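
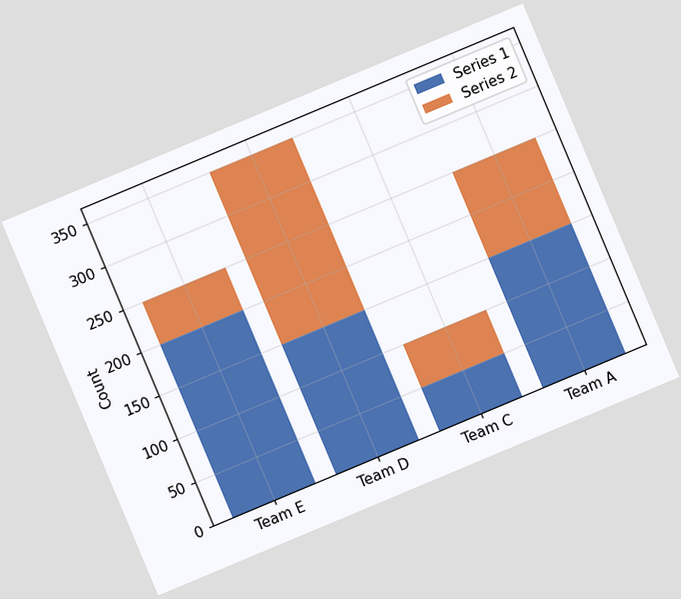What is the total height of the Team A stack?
The chart is tilted about 23° counter-clockwise. The Team A stack's top reaches 250 on the y-axis.

250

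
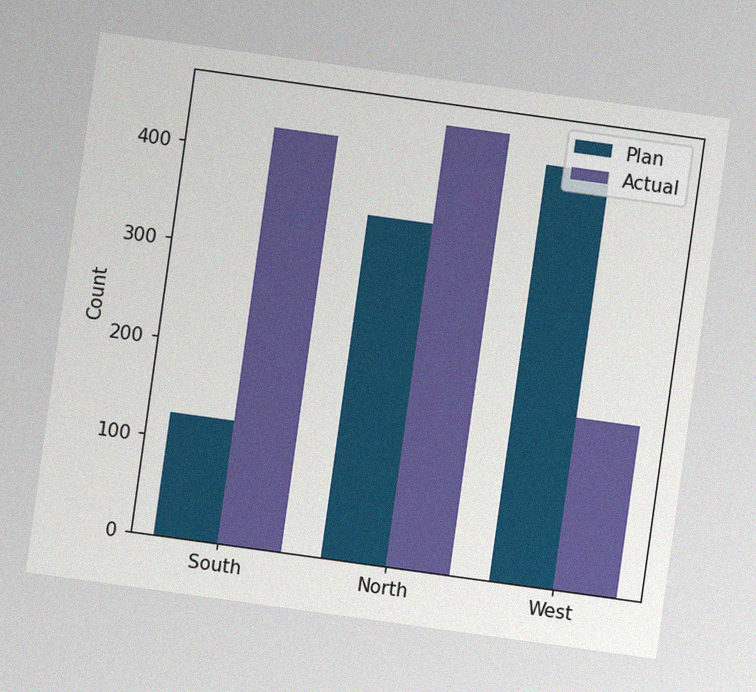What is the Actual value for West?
175

The chart is tilted about 8° clockwise, with some photo noise. The Actual bar at West reaches 175 on the y-axis.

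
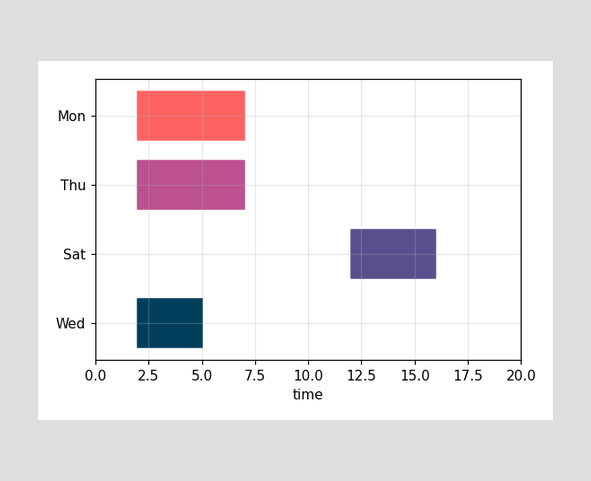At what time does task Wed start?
The Wed bar begins at t=2.

2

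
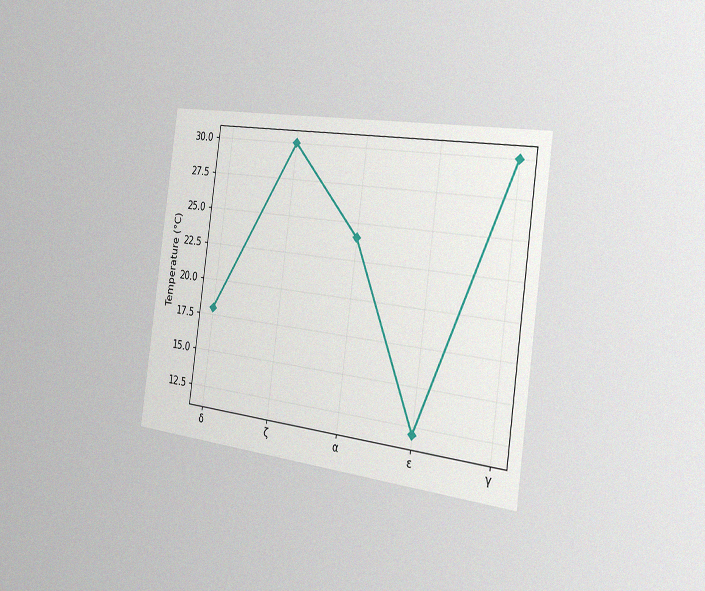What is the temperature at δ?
18°C

The chart is tilted about 8° clockwise and viewed slightly from the right, with some photo noise. At δ, the line is at 18°C.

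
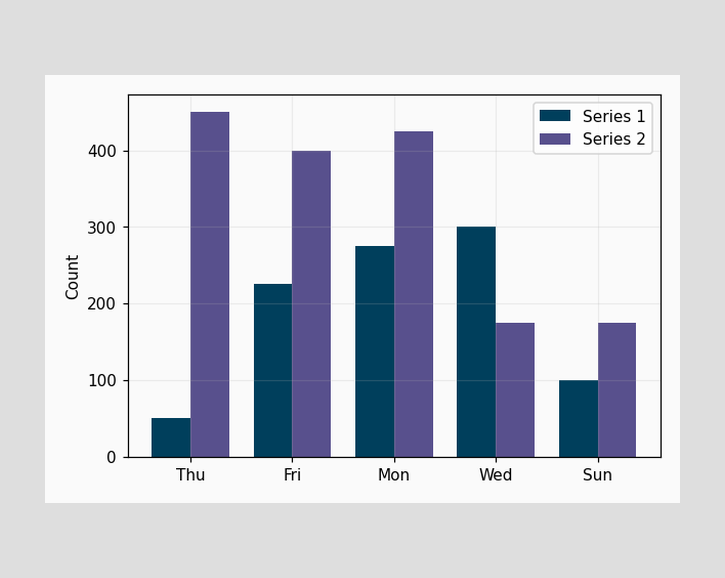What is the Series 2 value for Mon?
425

The Series 2 bar at Mon reaches 425 on the y-axis.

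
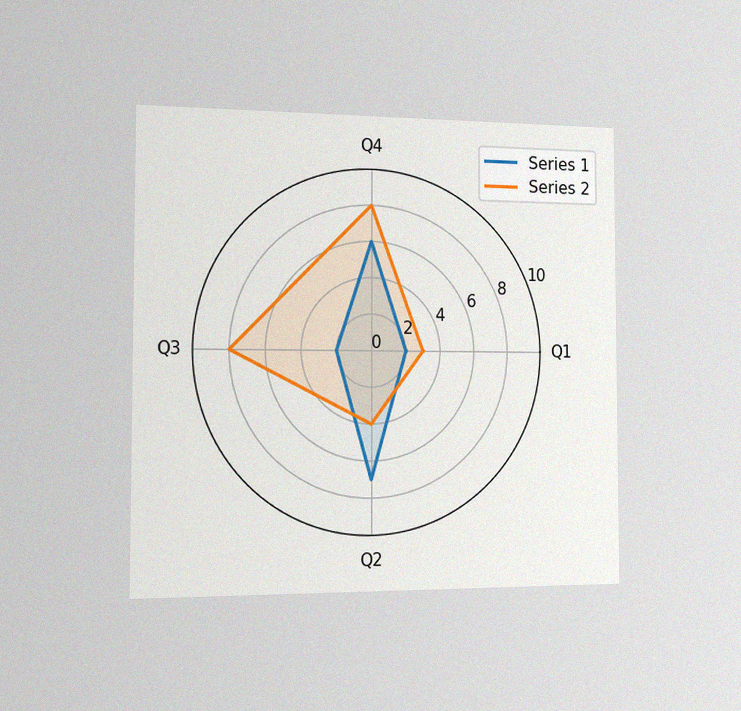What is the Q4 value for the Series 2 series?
8

The chart is viewed slightly from the left, with some photo noise. On the Q4 axis, Series 2 reaches 8.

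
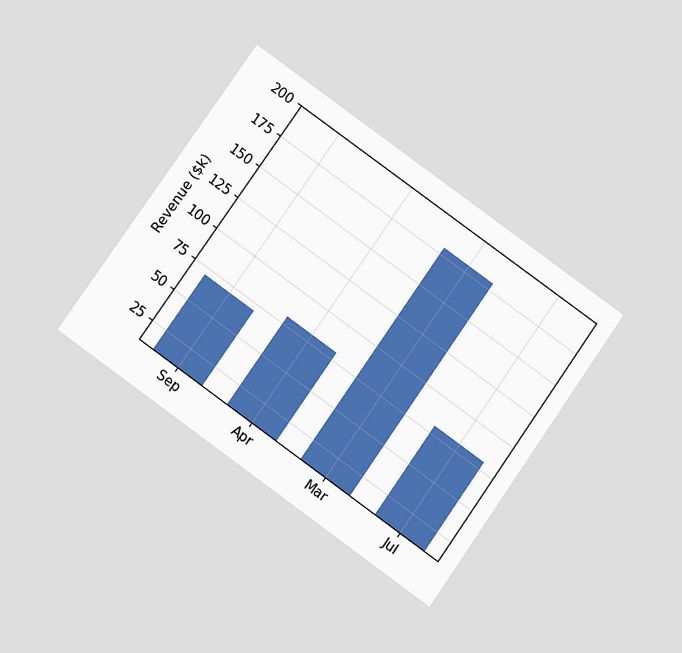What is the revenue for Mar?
The chart is tilted about 35° clockwise and viewed slightly from below. Reading along the chart's y-axis, the Mar bar reaches $180k.

$180k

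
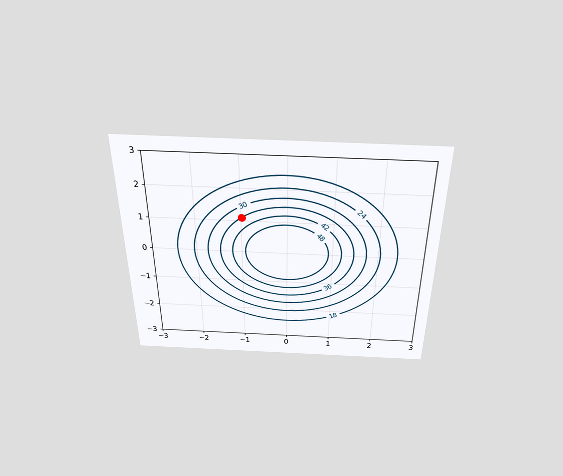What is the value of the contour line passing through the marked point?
36

The chart is viewed slightly from above. The marked point sits on the contour labelled 36.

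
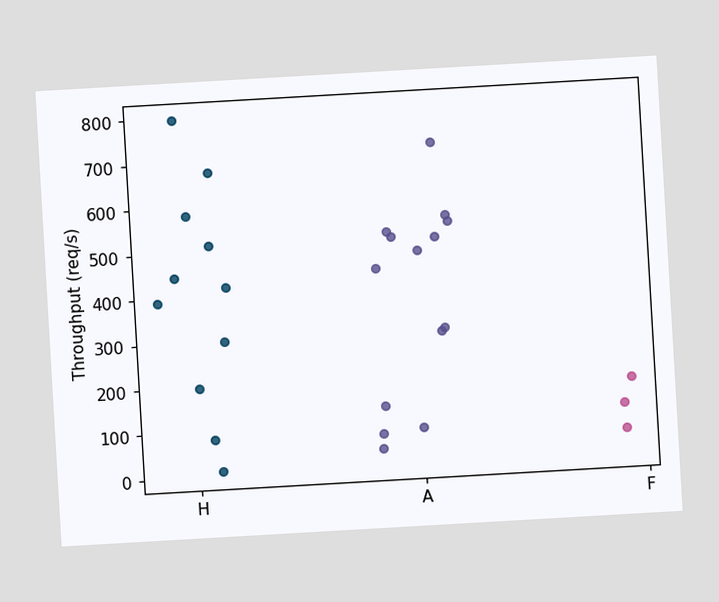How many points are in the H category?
The chart is tilted about 3° counter-clockwise. Counting the markers in the H column gives 11.

11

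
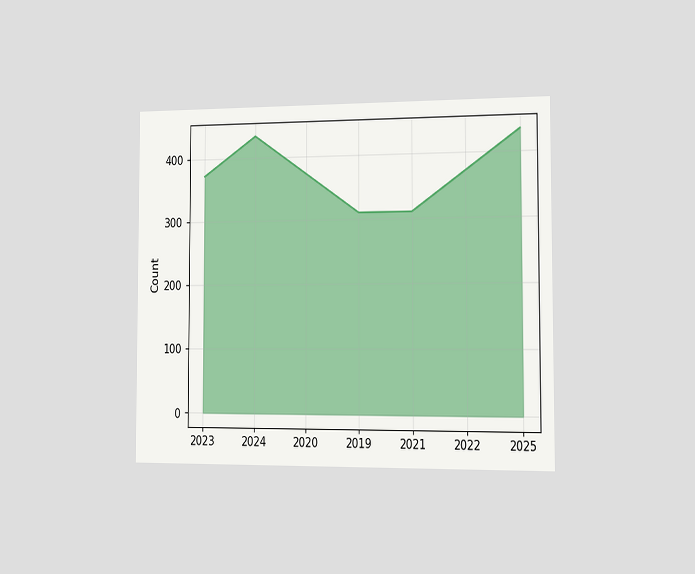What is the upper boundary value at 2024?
The chart is viewed slightly from the right. At 2024 the upper boundary is at 434.

434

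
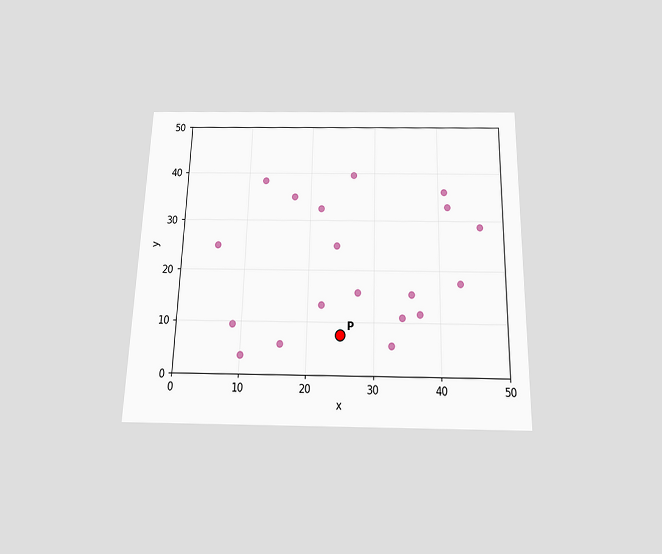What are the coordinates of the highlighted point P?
The chart is viewed slightly from below. Following the gridlines from P to each axis, P sits at (25, 7.5).

(25, 7.5)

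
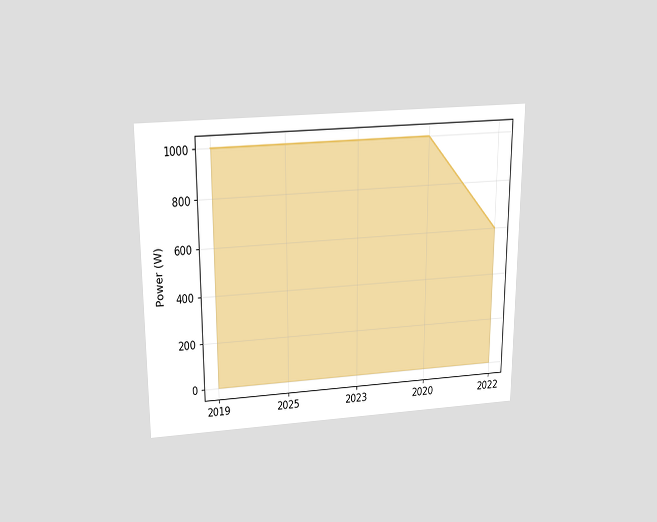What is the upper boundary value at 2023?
The chart is viewed slightly from above. At 2023 the upper boundary is at 1000W.

1000W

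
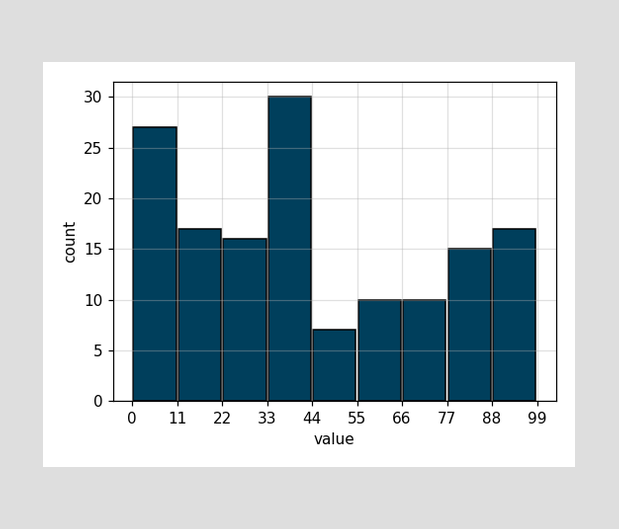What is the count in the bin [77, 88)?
15

The [77, 88) bin has height 15.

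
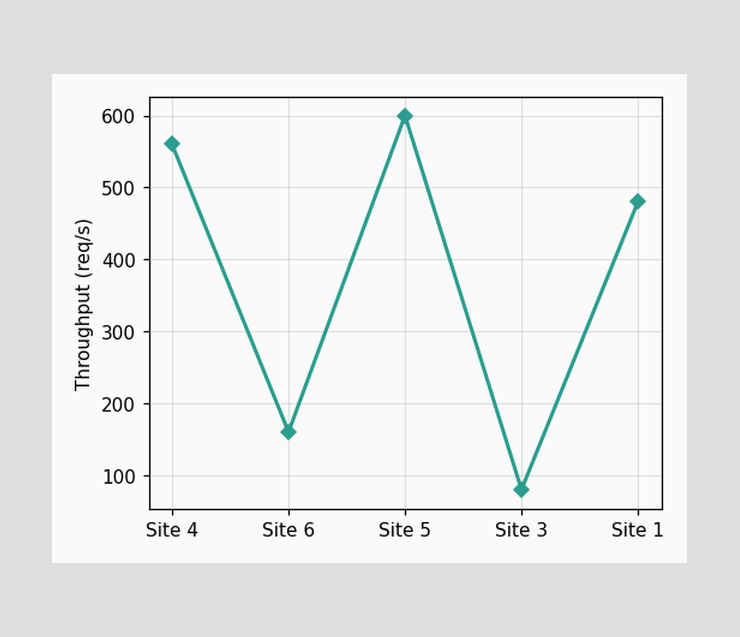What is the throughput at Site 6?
At Site 6, the line is at 160req/s.

160req/s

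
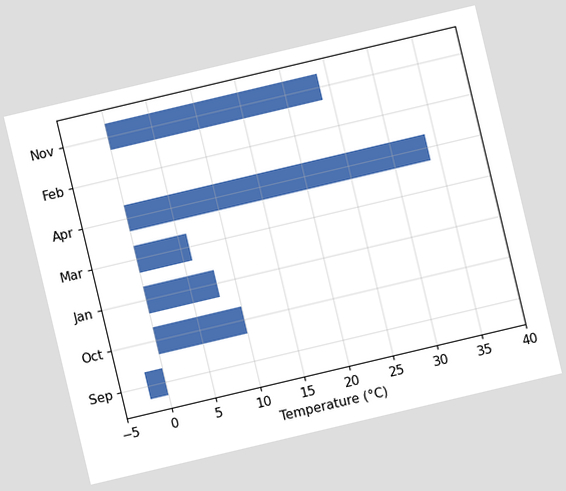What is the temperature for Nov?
The chart is tilted about 13° counter-clockwise. Reading along the chart's x-axis, the Nov bar reaches 24°C.

24°C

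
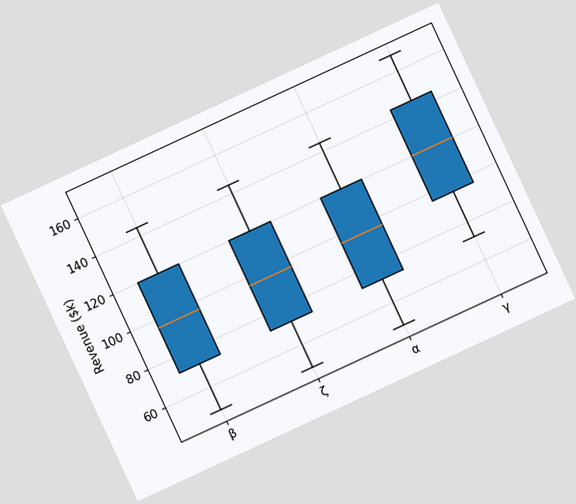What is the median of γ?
$120k

The chart is tilted about 25° counter-clockwise. The median line in the γ box sits at $120k.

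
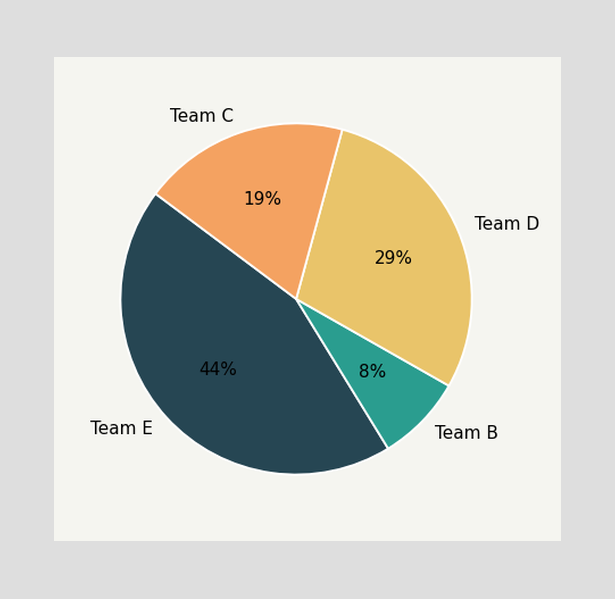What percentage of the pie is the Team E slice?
The Team E slice takes up 44% of the pie.

44%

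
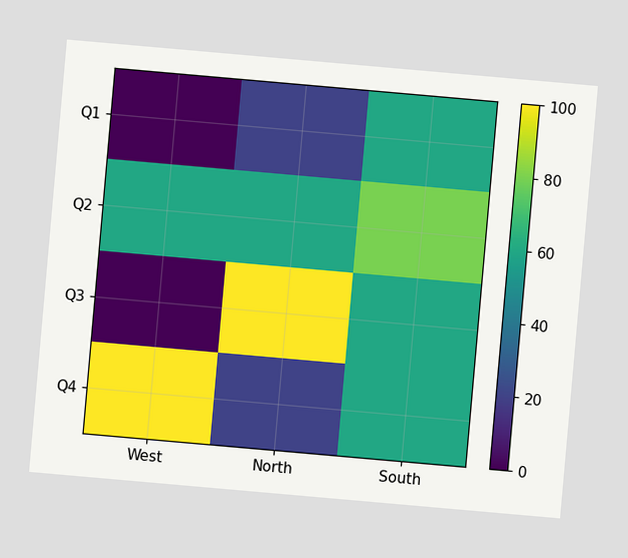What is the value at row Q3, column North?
100

The chart is tilted about 5° clockwise. Matching cell (Q3, North) against the colorbar gives 100.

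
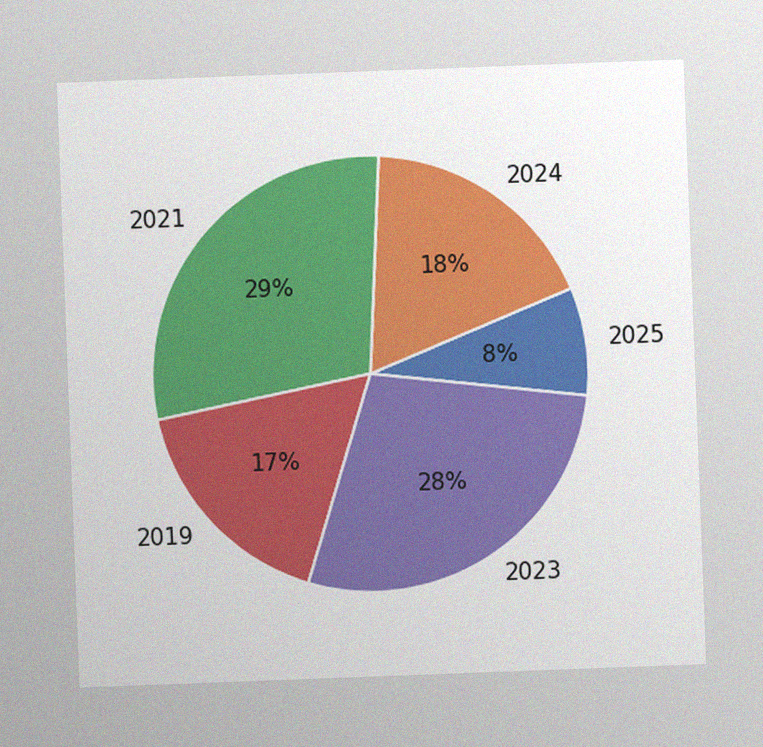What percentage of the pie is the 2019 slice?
17%

The chart is tilted about 2° counter-clockwise, with some photo noise. The 2019 slice takes up 17% of the pie.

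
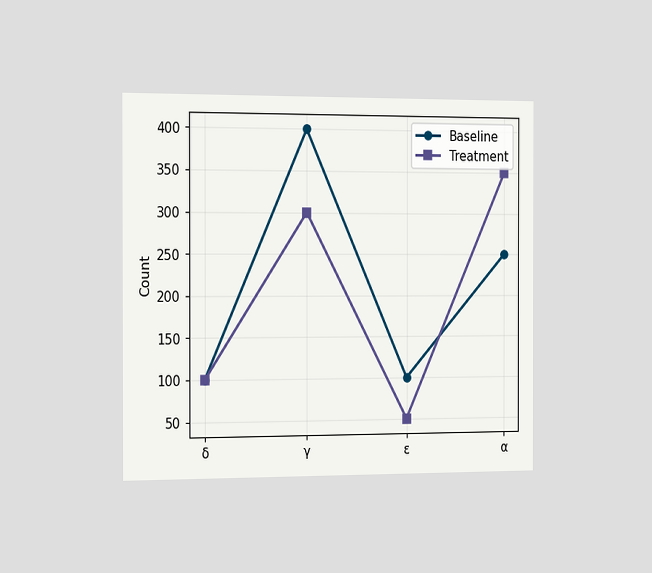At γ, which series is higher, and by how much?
Baseline, by 100

The chart is viewed slightly from the left. At γ, Baseline sits above the other line by 100.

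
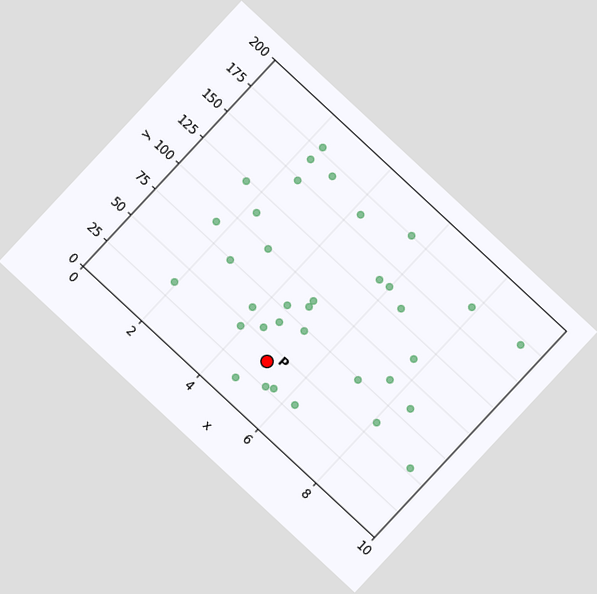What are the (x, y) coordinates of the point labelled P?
(5, 40)

The chart is tilted about 43° clockwise. Following the gridlines from P to each axis, P sits at (5, 40).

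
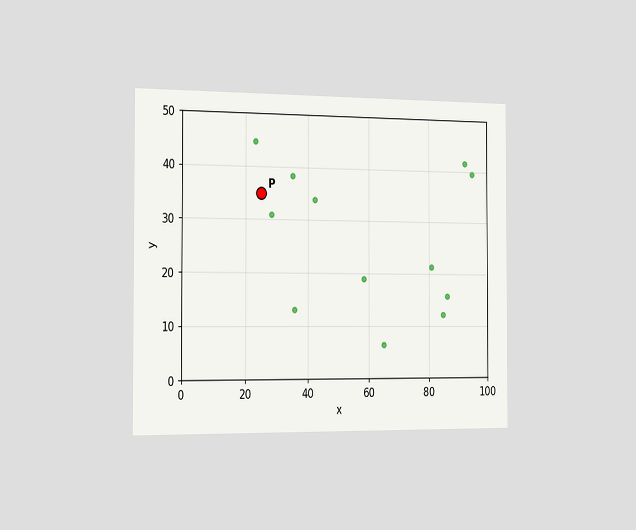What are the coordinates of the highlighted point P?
(25, 35)

The chart is viewed slightly from the left. Following the gridlines from P to each axis, P sits at (25, 35).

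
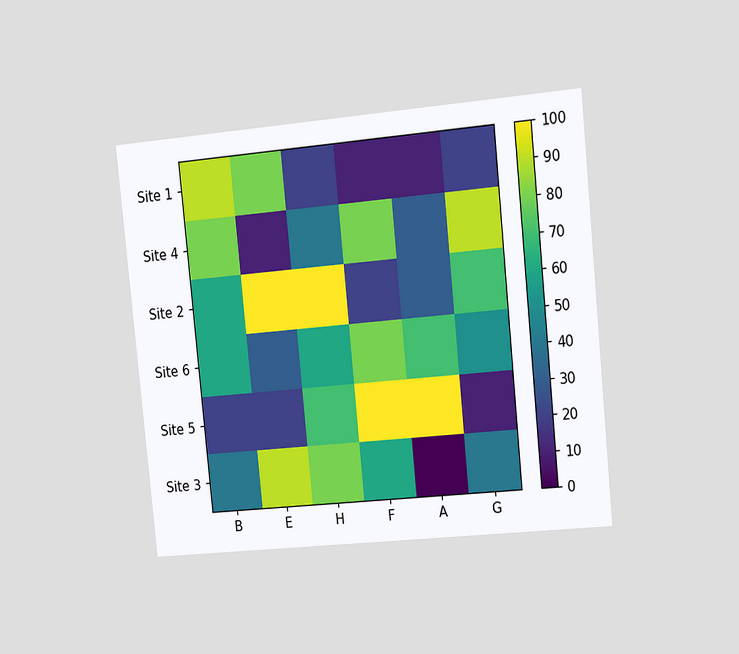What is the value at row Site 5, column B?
The chart is tilted about 6° counter-clockwise and viewed slightly from the right. Matching cell (Site 5, B) against the colorbar gives 20.

20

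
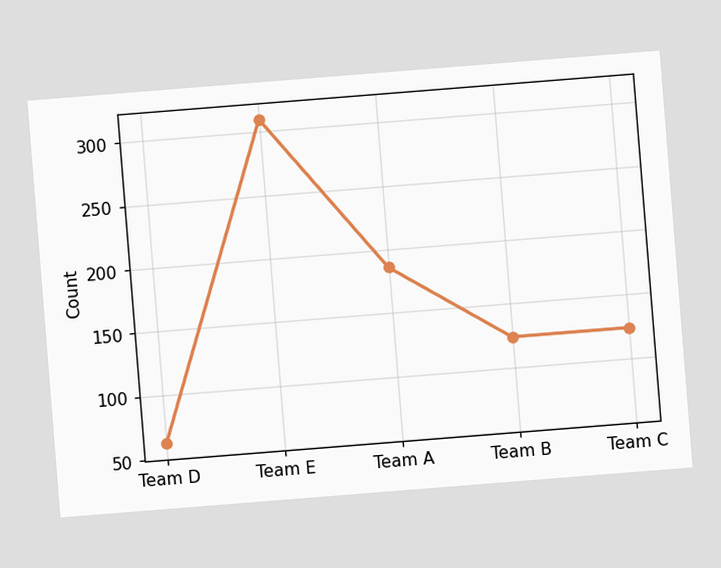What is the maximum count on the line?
The chart is tilted about 5° counter-clockwise. The highest point is at Team E, and reading across to the y-axis gives 310.

310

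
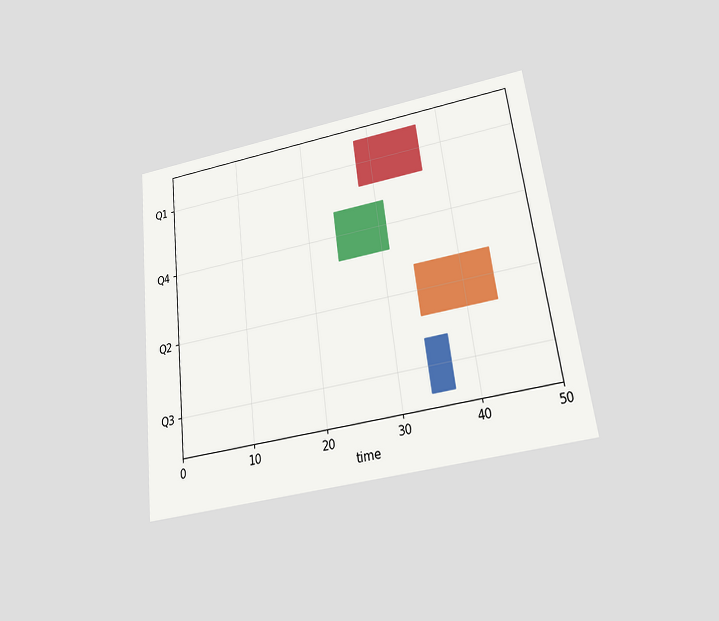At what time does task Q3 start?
The chart is tilted about 7° counter-clockwise and viewed slightly from below. The Q3 bar begins at t=34.

34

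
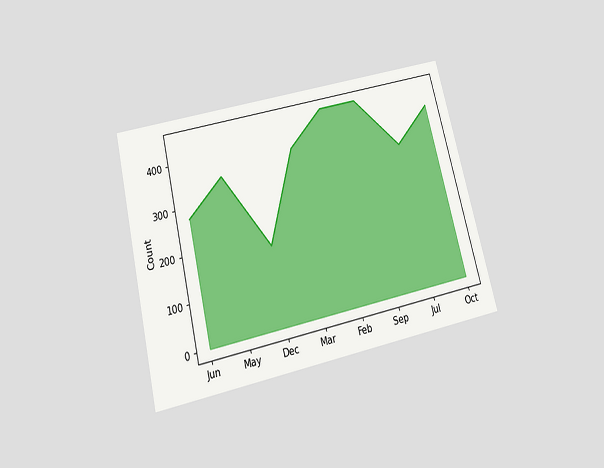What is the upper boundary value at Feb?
450

The chart is tilted about 14° counter-clockwise and viewed slightly from below. At Feb the upper boundary is at 450.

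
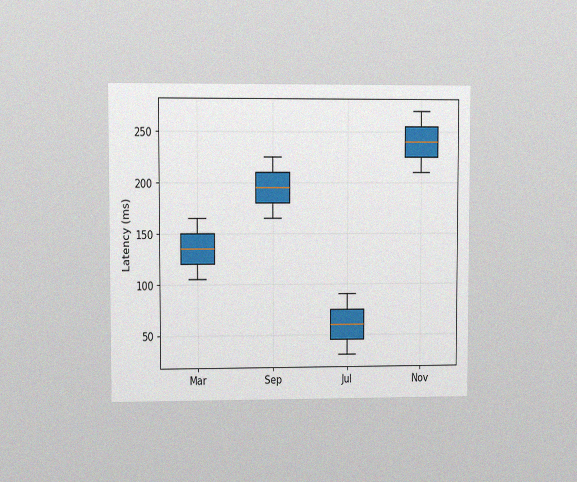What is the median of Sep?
The chart is viewed at a slight angle, with some photo noise. The median line in the Sep box sits at 195ms.

195ms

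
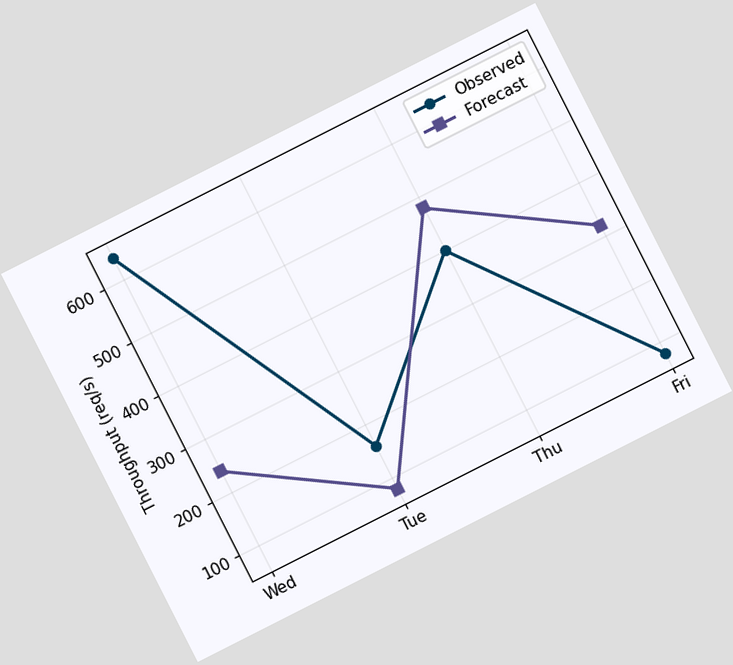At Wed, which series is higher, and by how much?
The chart is tilted about 27° counter-clockwise. At Wed, Observed sits above the other line by 400req/s.

Observed, by 400req/s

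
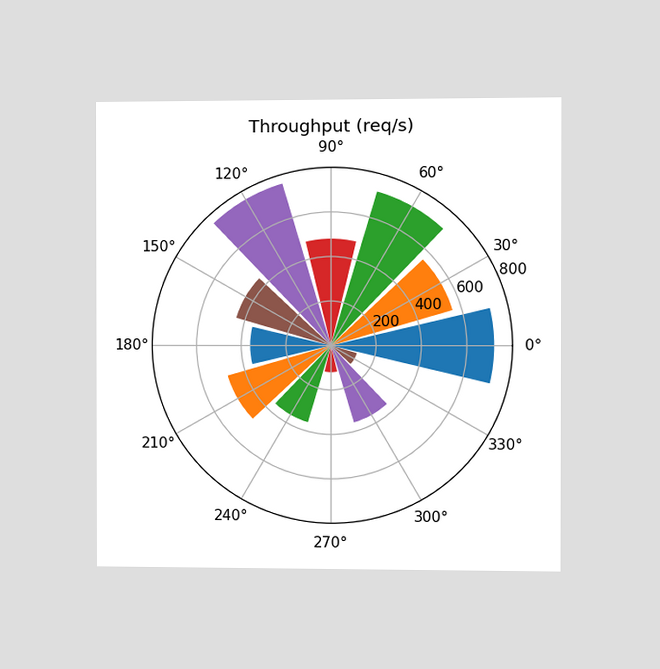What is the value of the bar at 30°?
The chart is viewed slightly from the right. The bar at 30° reaches 560req/s on the radial axis.

560req/s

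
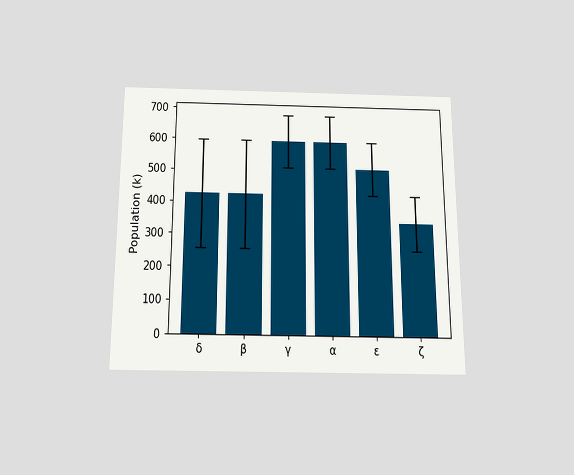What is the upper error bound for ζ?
The chart is viewed slightly from below. The ζ bar's upper whisker reaches 425k.

425k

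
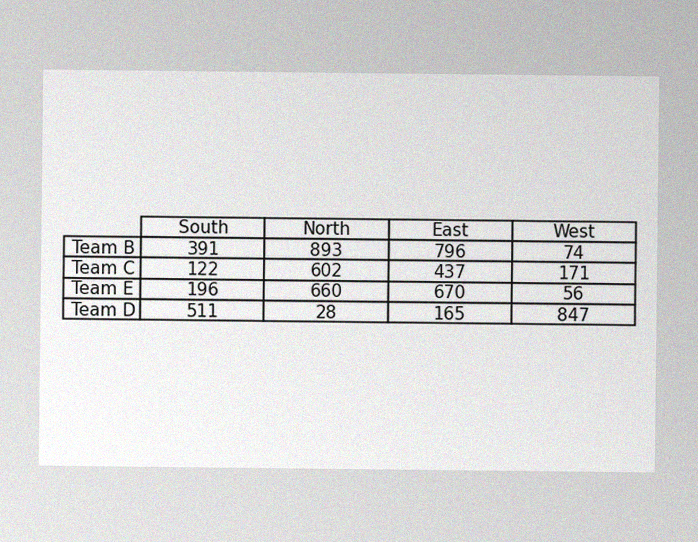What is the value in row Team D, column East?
The image has some photo noise and uneven lighting. The (Team D, East) cell reads 165.

165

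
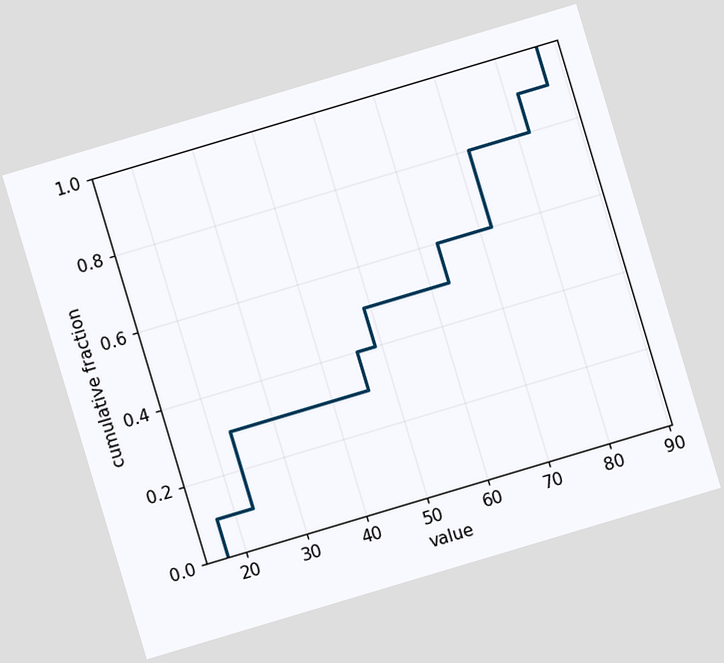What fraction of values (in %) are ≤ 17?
10%

The chart is tilted about 17° counter-clockwise. At x=17 the ECDF step is at 10%.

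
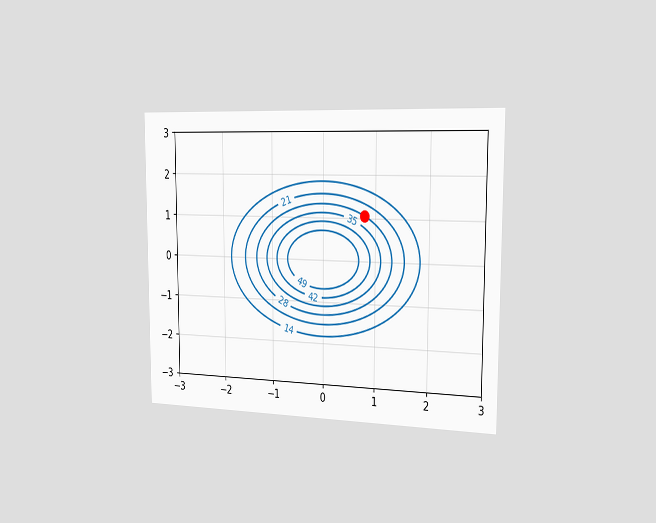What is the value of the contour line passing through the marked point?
The chart is viewed slightly from the right. The marked point sits on the contour labelled 28.

28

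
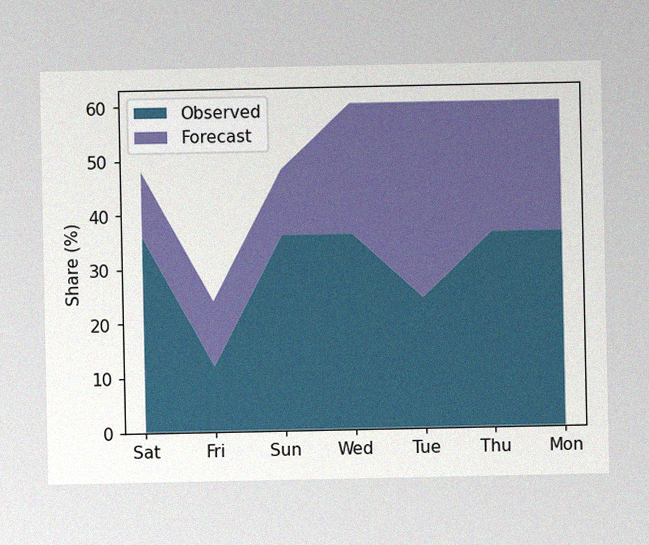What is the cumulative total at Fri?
24%

The image has some photo noise and uneven lighting. The stacked total at Fri reaches 24%.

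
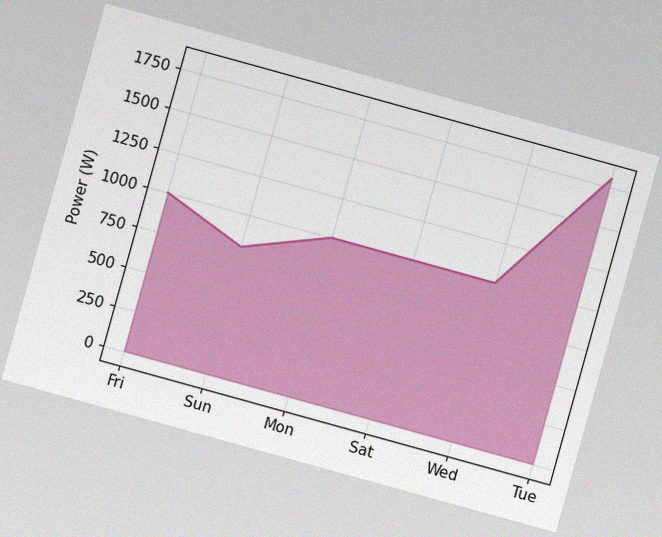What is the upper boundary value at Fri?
The chart is tilted about 15° clockwise, with some photo noise. At Fri the upper boundary is at 1000W.

1000W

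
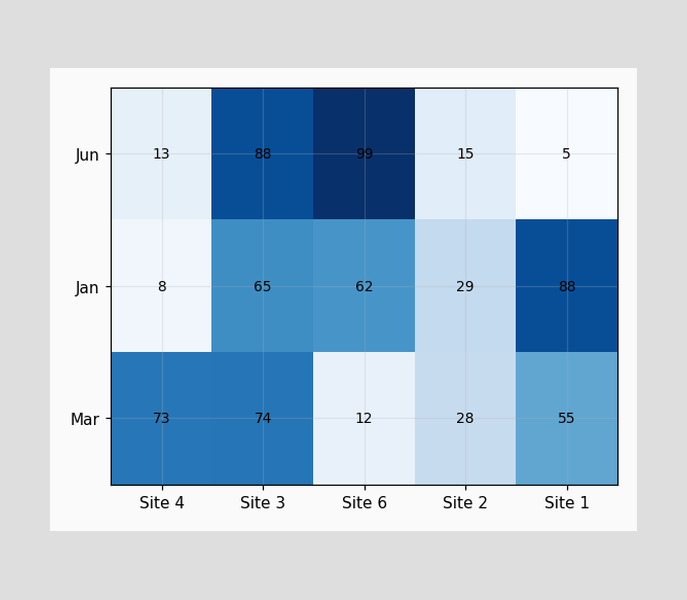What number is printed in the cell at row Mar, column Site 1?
The (Mar, Site 1) cell reads 55.

55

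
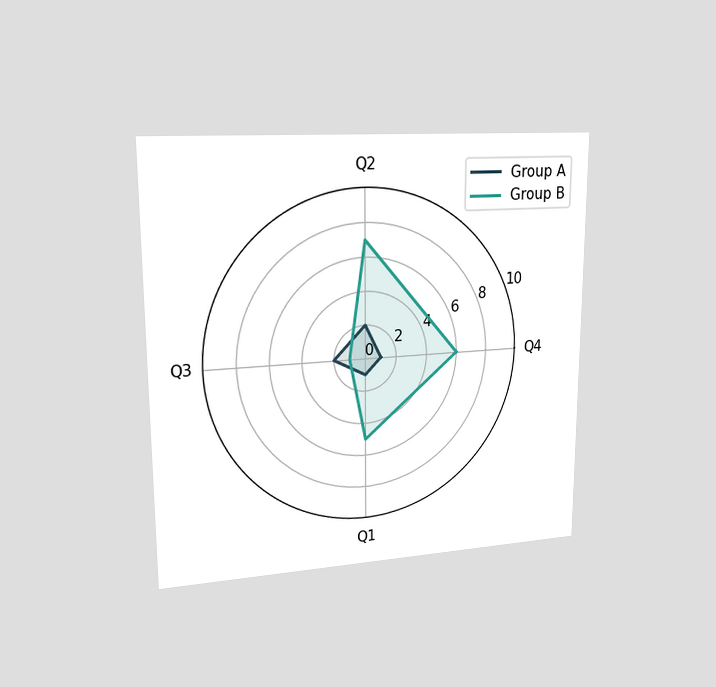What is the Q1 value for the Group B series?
5

The chart is viewed slightly from the left. On the Q1 axis, Group B reaches 5.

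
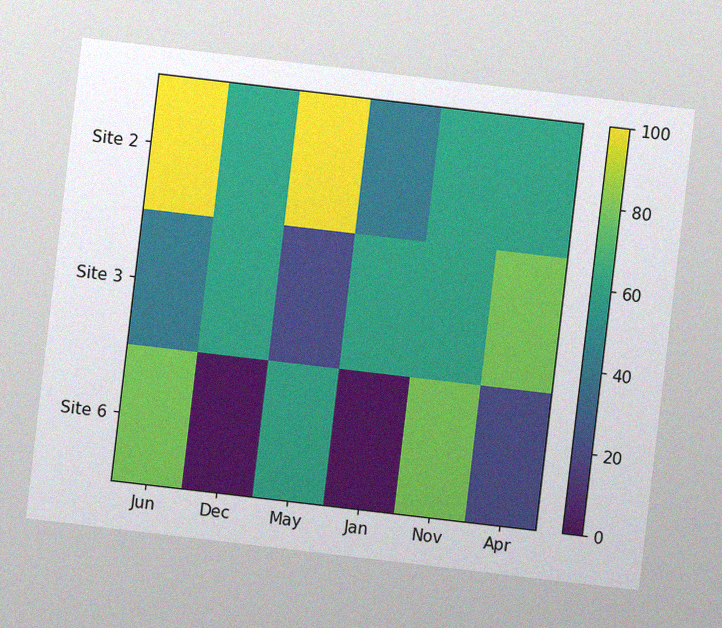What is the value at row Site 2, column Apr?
60

The chart is tilted about 7° clockwise, with some photo noise. Matching cell (Site 2, Apr) against the colorbar gives 60.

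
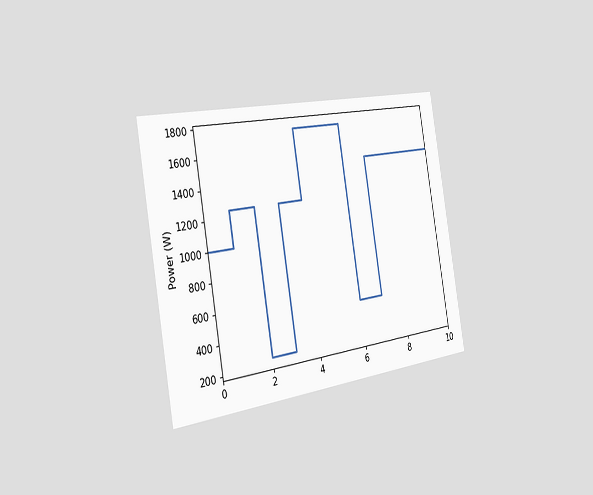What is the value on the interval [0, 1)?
The chart is tilted about 10° counter-clockwise and viewed slightly from the left. On [0, 1) the step sits at 1000W.

1000W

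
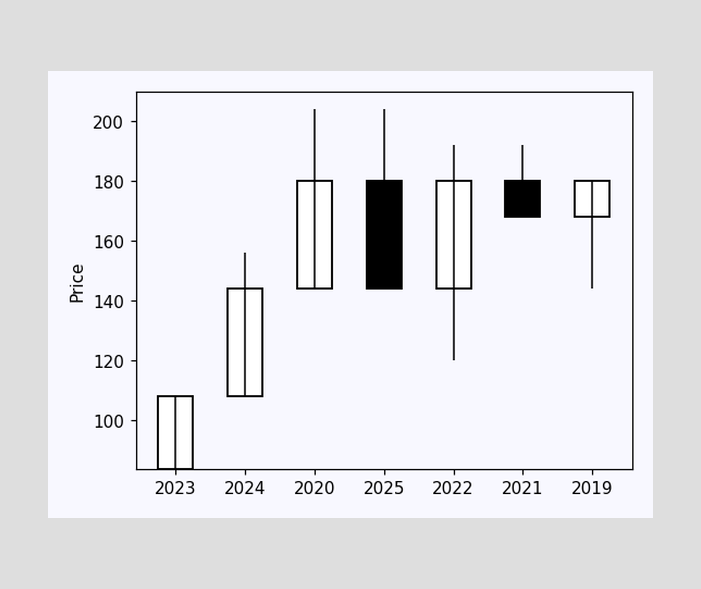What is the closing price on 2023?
108

The 2023 candle closes at 108.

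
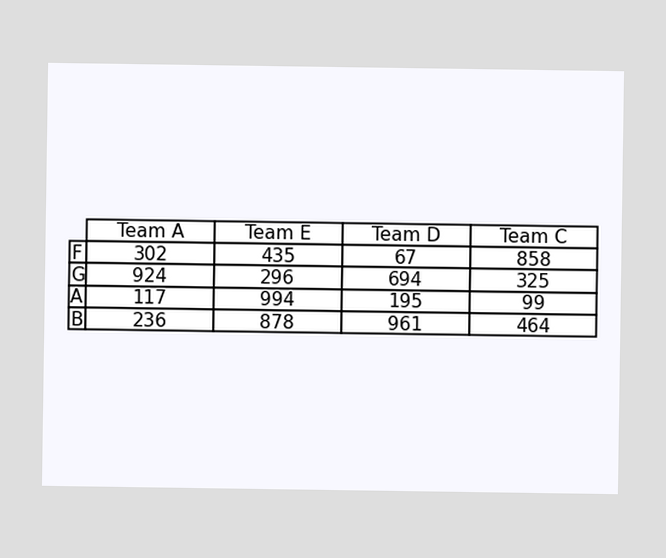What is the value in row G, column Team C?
The (G, Team C) cell reads 325.

325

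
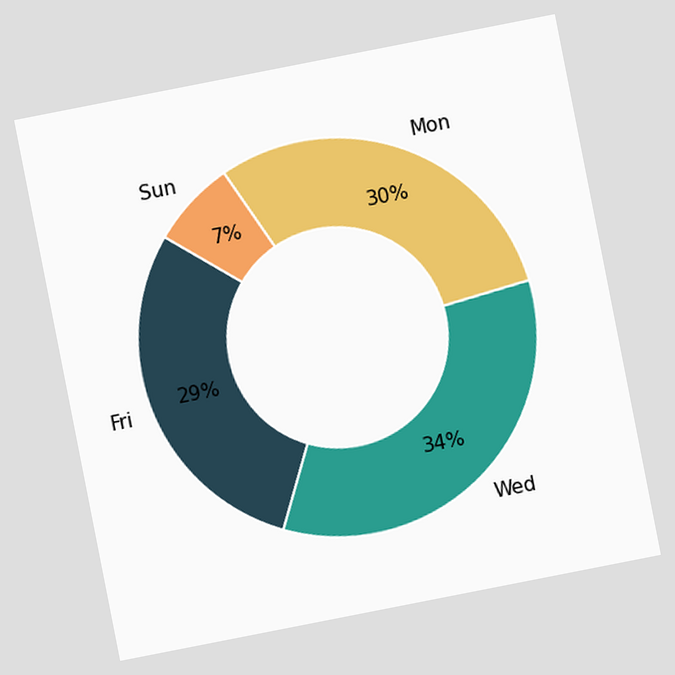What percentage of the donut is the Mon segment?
The chart is tilted about 11° counter-clockwise. The Mon segment takes up 30% of the ring.

30%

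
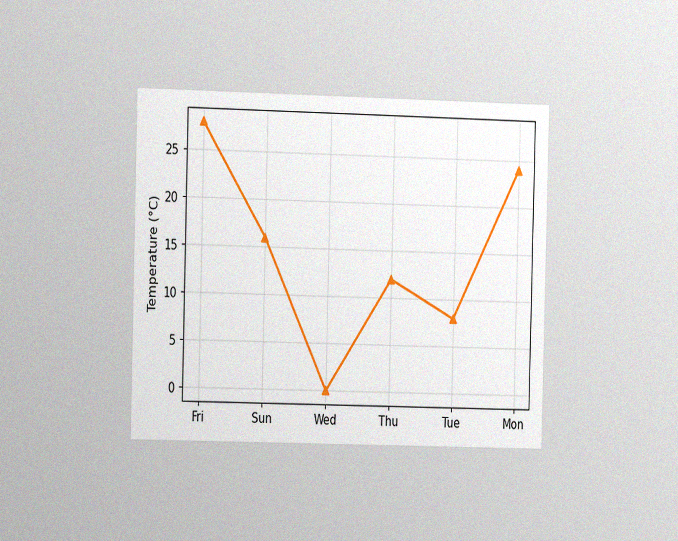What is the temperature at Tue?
8°C

The chart is viewed at a slight angle, with some photo noise. At Tue, the line is at 8°C.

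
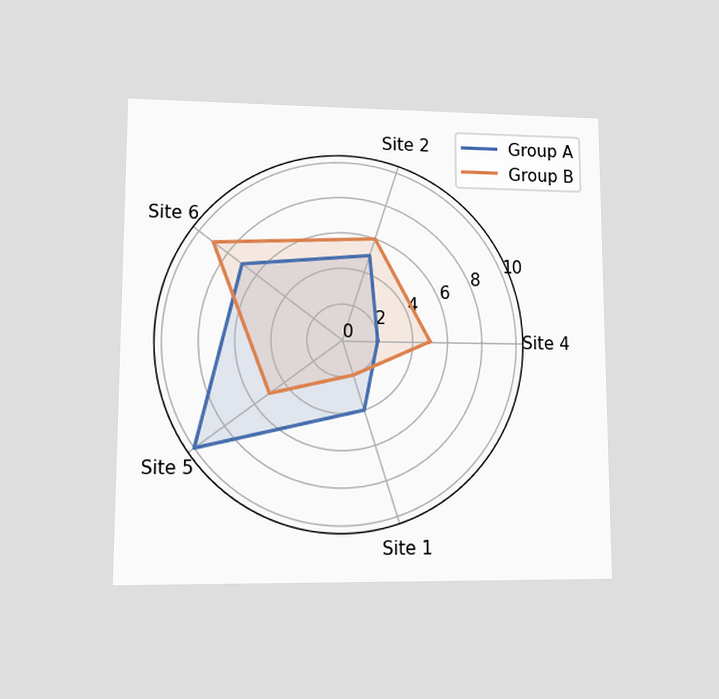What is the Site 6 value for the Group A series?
The chart is viewed at a slight angle. On the Site 6 axis, Group A reaches 7.

7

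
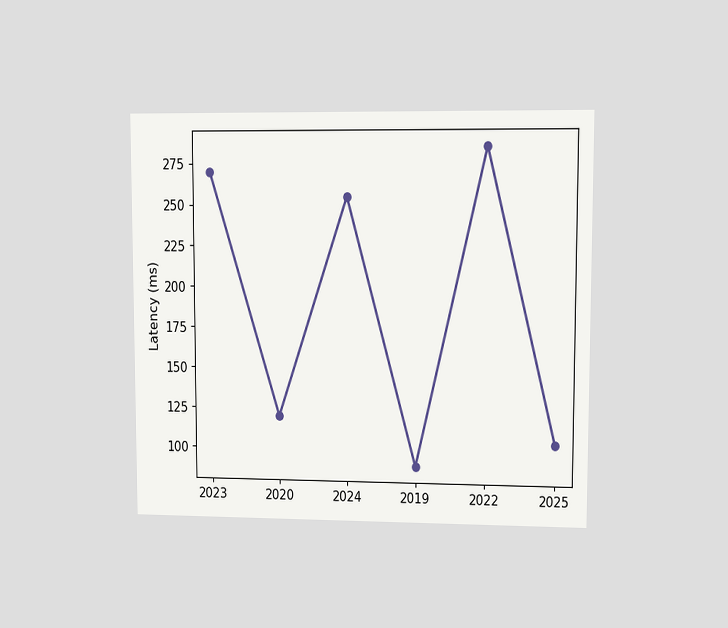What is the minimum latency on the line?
The chart is viewed at a slight angle. The lowest point is at 2019, and reading across to the y-axis gives 90ms.

90ms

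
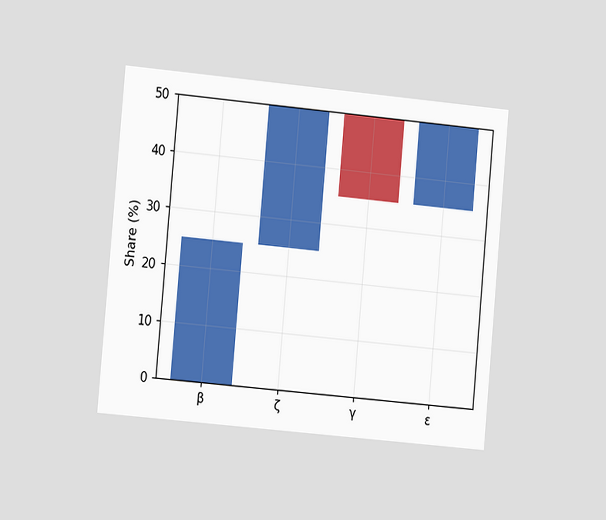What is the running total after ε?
The chart is tilted about 5° clockwise and viewed slightly from the left. After ε the running total reaches 50%.

50%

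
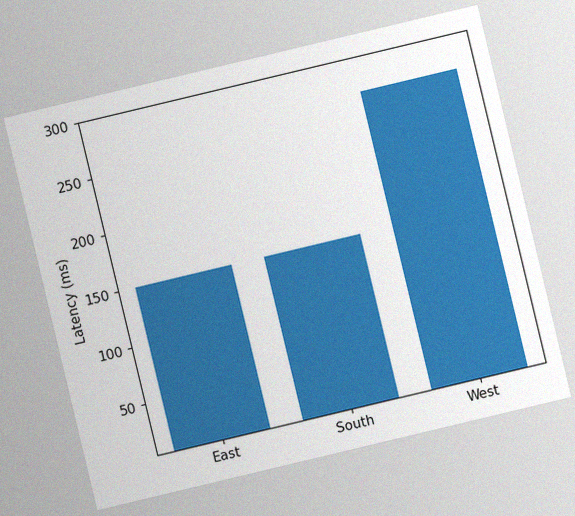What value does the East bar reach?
The chart is tilted about 13° counter-clockwise, with some photo noise. Reading along the chart's y-axis, the East bar reaches 150ms.

150ms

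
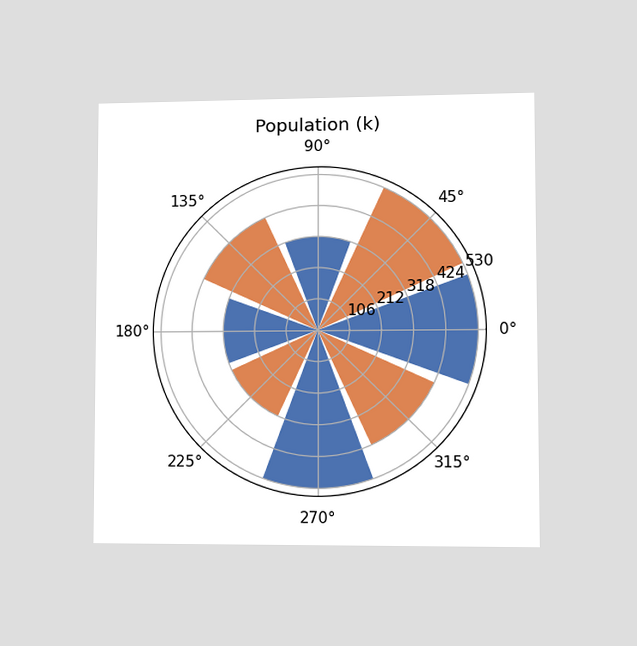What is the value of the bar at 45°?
530k

The chart is viewed at a slight angle. The bar at 45° reaches 530k on the radial axis.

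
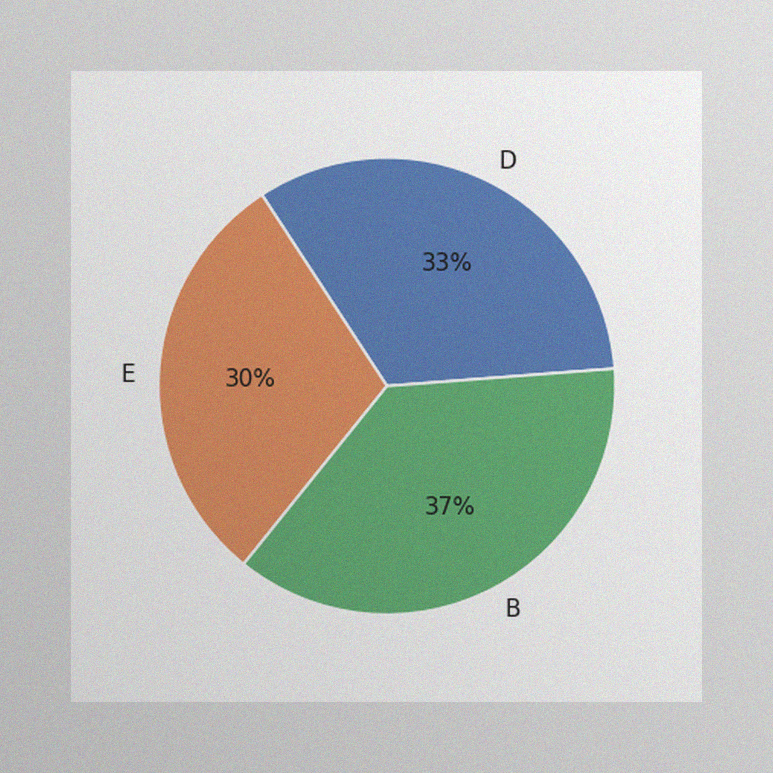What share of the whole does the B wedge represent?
The image has some photo noise and uneven lighting. The B slice takes up 37% of the pie.

37%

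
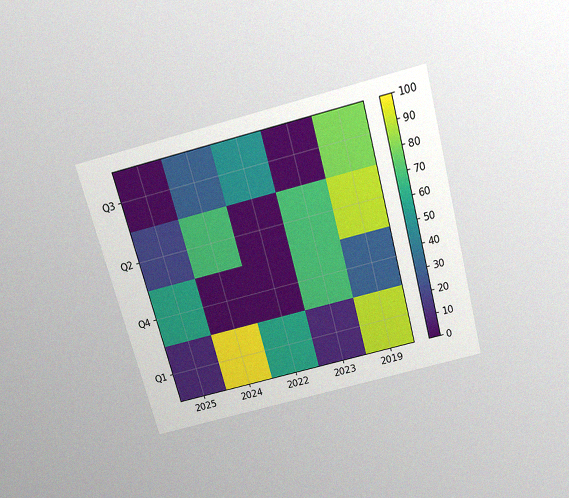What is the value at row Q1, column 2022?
60

The chart is tilted about 15° counter-clockwise and viewed slightly from above, with some photo noise. Matching cell (Q1, 2022) against the colorbar gives 60.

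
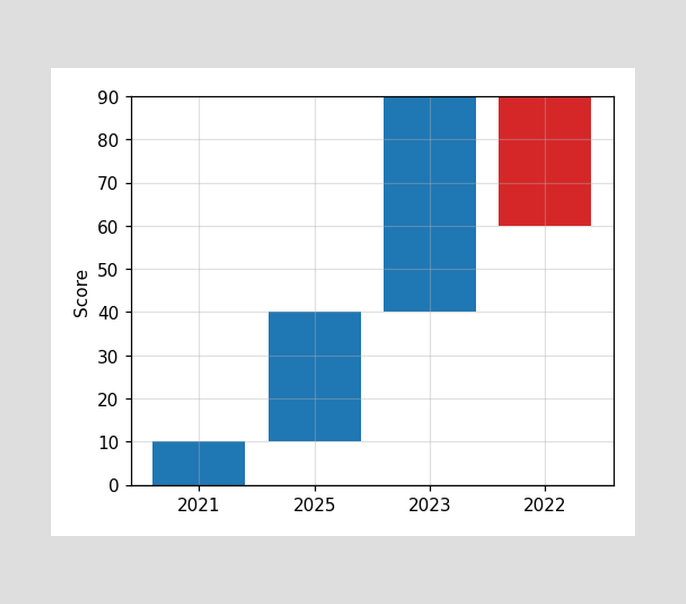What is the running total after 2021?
10

After 2021 the running total reaches 10.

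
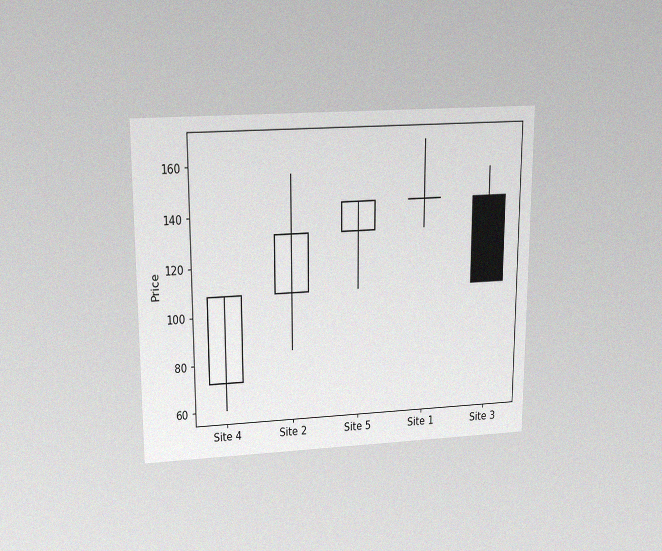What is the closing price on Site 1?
The chart is viewed slightly from above, with some photo noise. The Site 1 candle closes at 144.

144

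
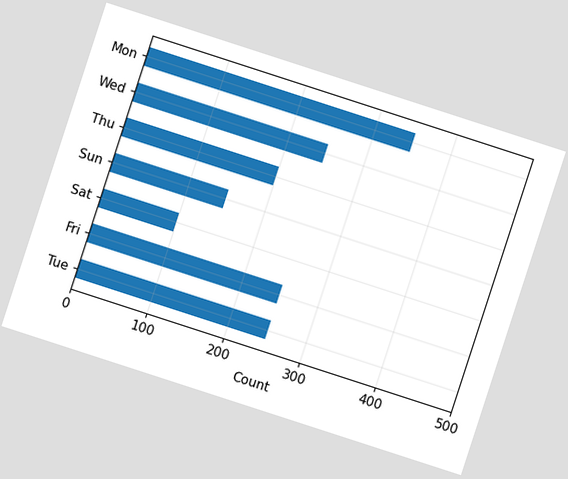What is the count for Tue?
250

The chart is tilted about 18° clockwise. Reading along the chart's x-axis, the Tue bar reaches 250.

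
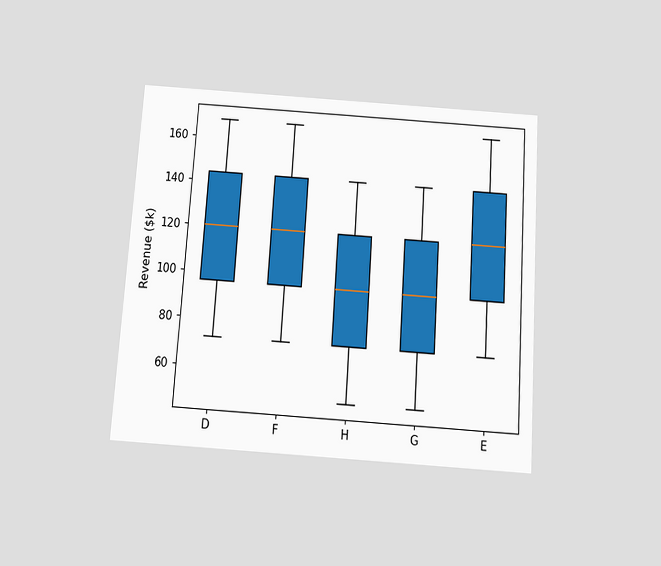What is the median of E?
The chart is tilted about 4° clockwise and viewed slightly from below. The median line in the E box sits at $120k.

$120k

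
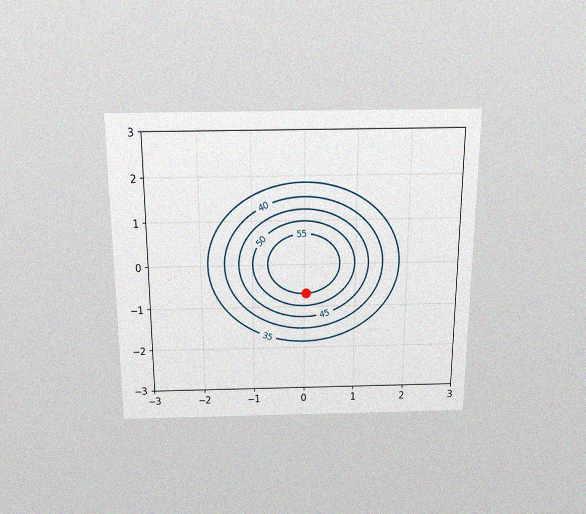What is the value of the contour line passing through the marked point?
55

The chart is viewed slightly from above, with some photo noise. The marked point sits on the contour labelled 55.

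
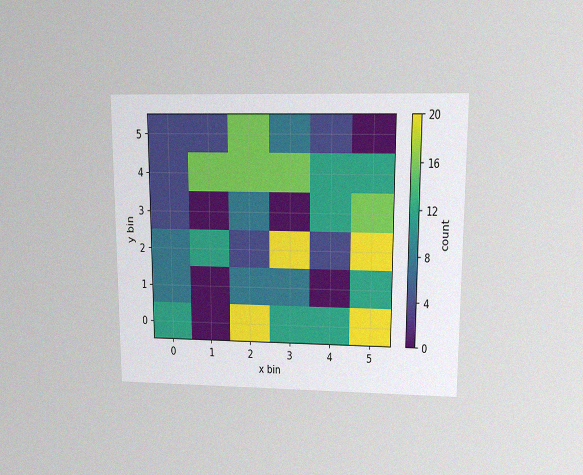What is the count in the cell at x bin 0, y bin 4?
The chart is viewed at a slight angle, with some photo noise. Matching the cell (0, 4) against the colorbar gives 4.

4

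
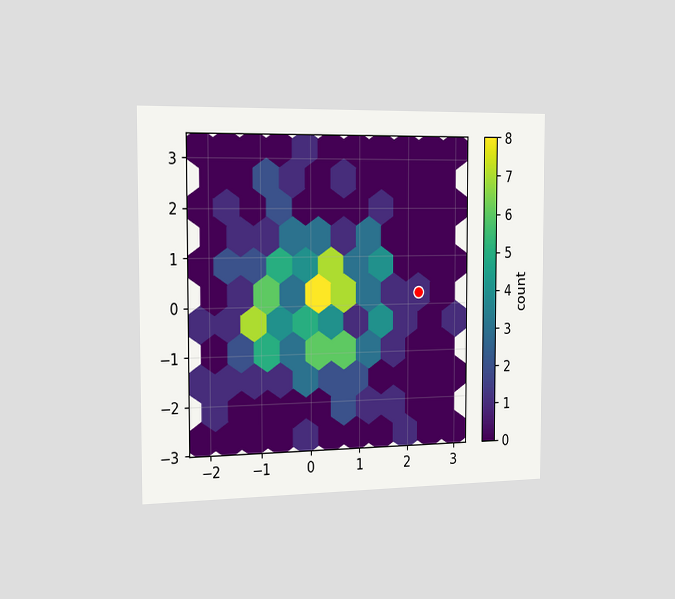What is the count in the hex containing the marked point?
The chart is viewed slightly from the left. The marked hex reads 1 on the colorbar.

1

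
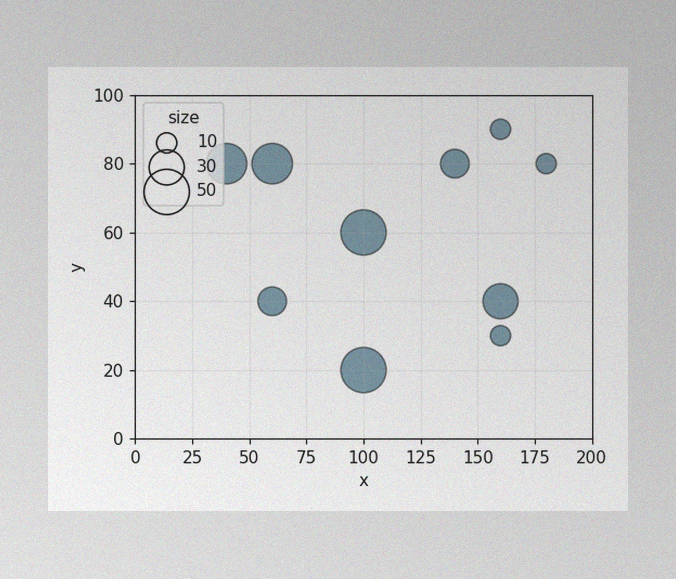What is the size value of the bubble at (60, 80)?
40

The image has some photo noise and uneven lighting. Matching the bubble at (60, 80) against the size legend gives 40.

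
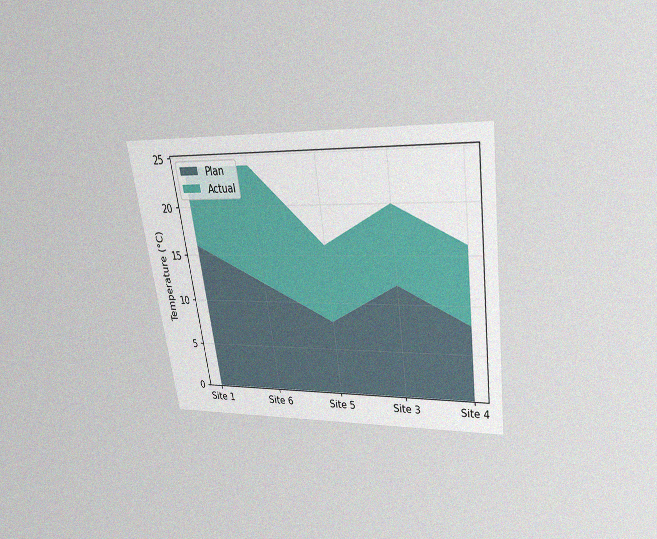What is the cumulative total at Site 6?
24°C

The chart is tilted about 8° counter-clockwise and viewed slightly from above, with some photo noise. The stacked total at Site 6 reaches 24°C.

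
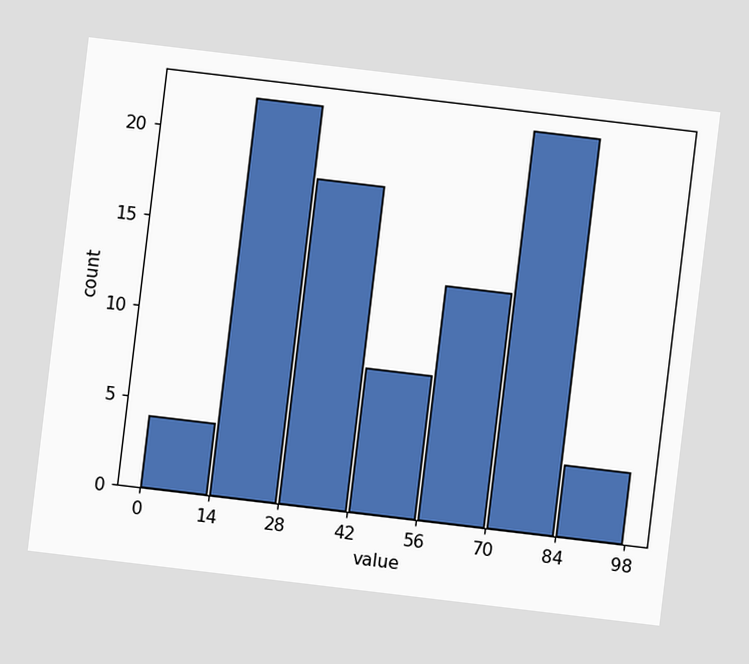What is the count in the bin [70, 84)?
The chart is tilted about 7° clockwise. The [70, 84) bin has height 22.

22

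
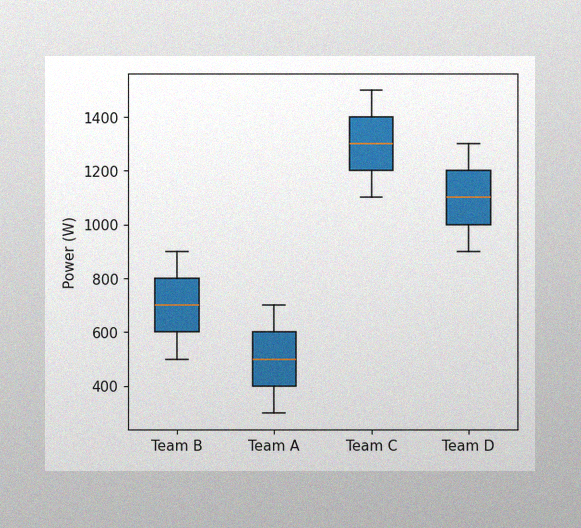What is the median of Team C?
The image has some photo noise and uneven lighting. The median line in the Team C box sits at 1300W.

1300W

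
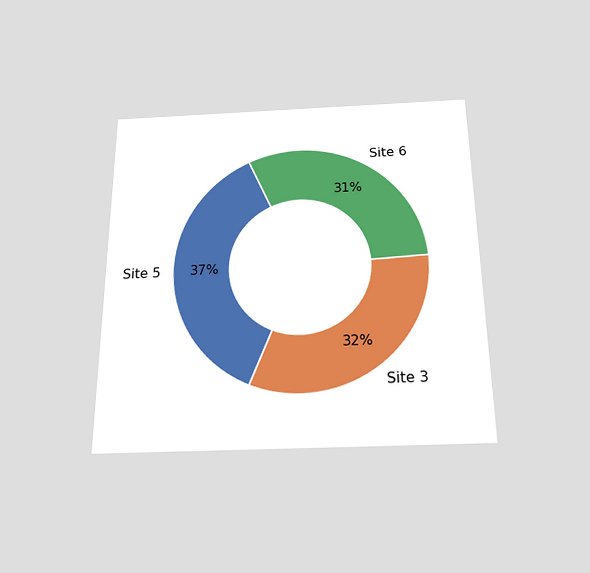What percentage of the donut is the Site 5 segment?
37%

The chart is viewed slightly from below. The Site 5 segment takes up 37% of the ring.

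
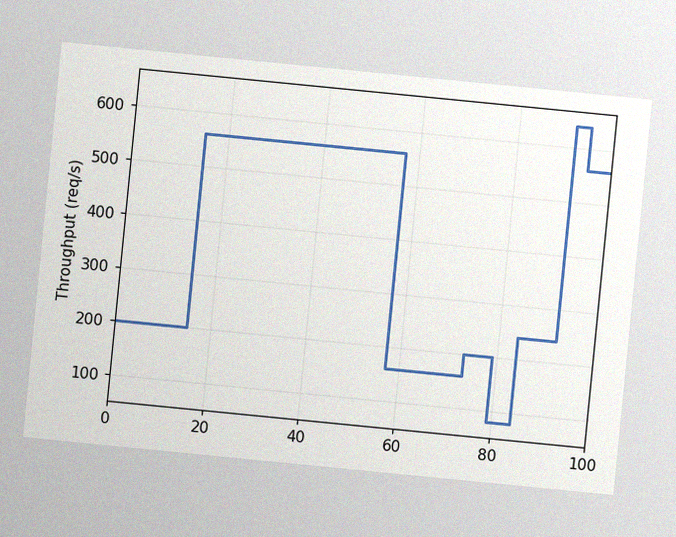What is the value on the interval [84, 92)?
240req/s

The chart is tilted about 6° clockwise, with some photo noise. On [84, 92) the step sits at 240req/s.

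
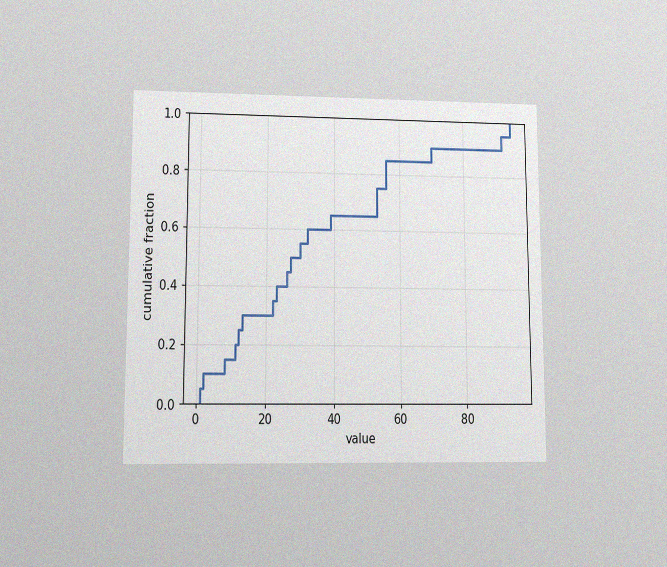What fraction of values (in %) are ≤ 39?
The chart is viewed at a slight angle, with some photo noise. At x=39 the ECDF step is at 65%.

65%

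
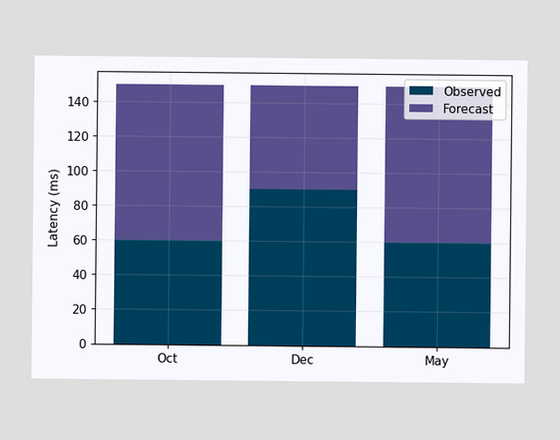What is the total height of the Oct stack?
150ms

The Oct stack's top reaches 150ms on the y-axis.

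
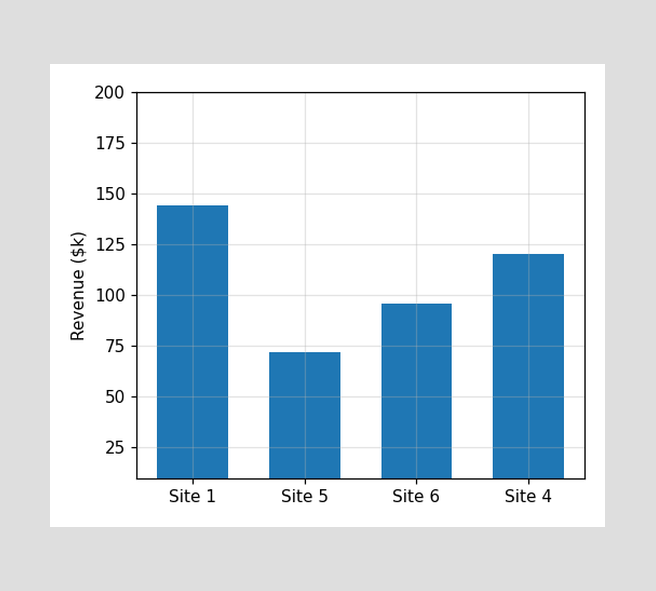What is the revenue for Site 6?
Reading along the chart's y-axis, the Site 6 bar reaches $96k.

$96k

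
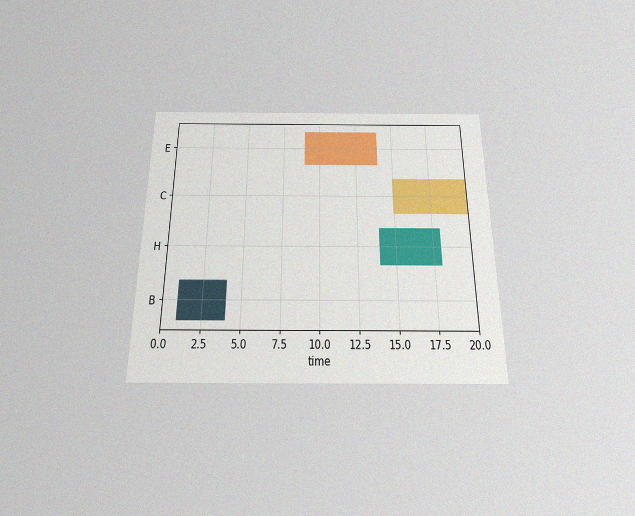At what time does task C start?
The chart is viewed slightly from below, with some photo noise. The C bar begins at t=15.

15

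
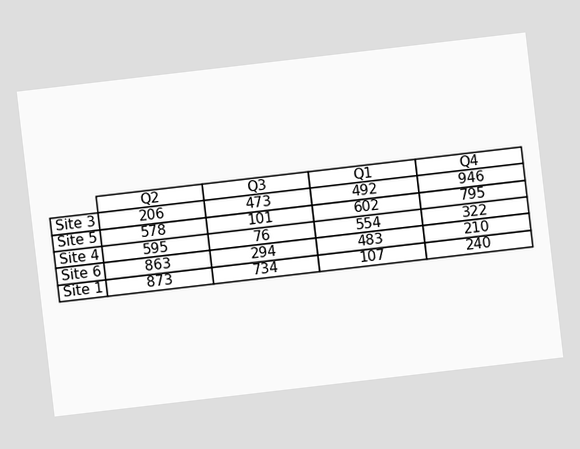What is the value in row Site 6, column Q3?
The chart is tilted about 7° counter-clockwise. The (Site 6, Q3) cell reads 294.

294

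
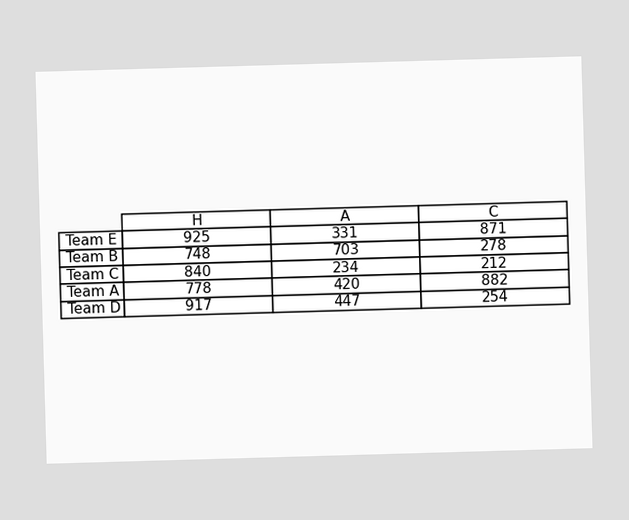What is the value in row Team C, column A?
234

The (Team C, A) cell reads 234.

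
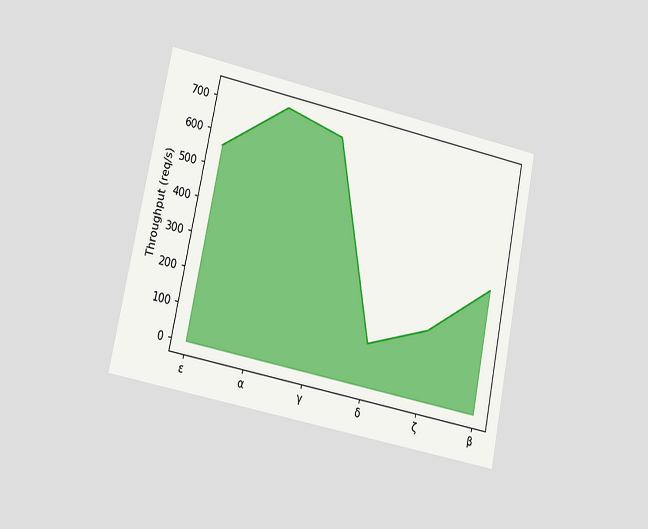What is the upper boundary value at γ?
The chart is tilted about 11° clockwise and viewed at a slight angle. At γ the upper boundary is at 680req/s.

680req/s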